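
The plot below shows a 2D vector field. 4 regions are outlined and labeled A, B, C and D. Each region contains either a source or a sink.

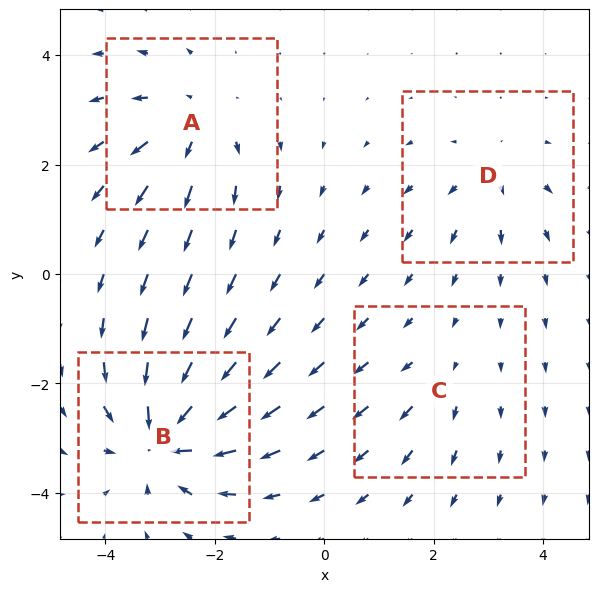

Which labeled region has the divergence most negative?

Divergence at each region's feature centre — A: about +5, B: about -8, C: about +2, D: about +3. Region B is most negative.

B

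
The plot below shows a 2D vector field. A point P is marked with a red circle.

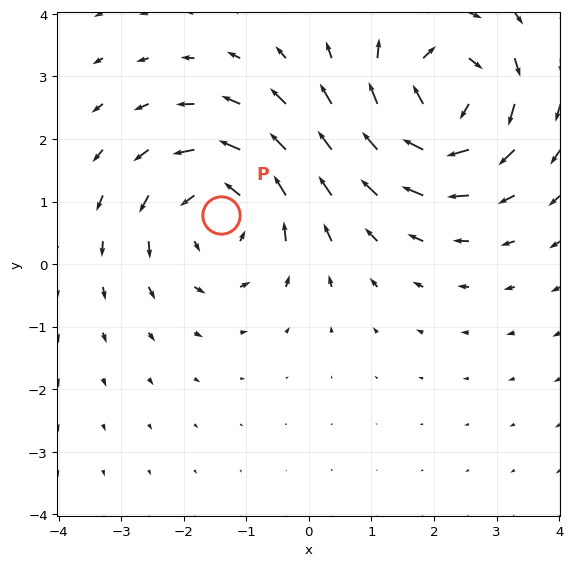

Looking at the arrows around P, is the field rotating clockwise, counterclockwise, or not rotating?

counterclockwise

Near P at (-1.4, 0.8) the arrows circulate counterclockwise. The curl (z-component) there is about +3; positive curl means counterclockwise rotation.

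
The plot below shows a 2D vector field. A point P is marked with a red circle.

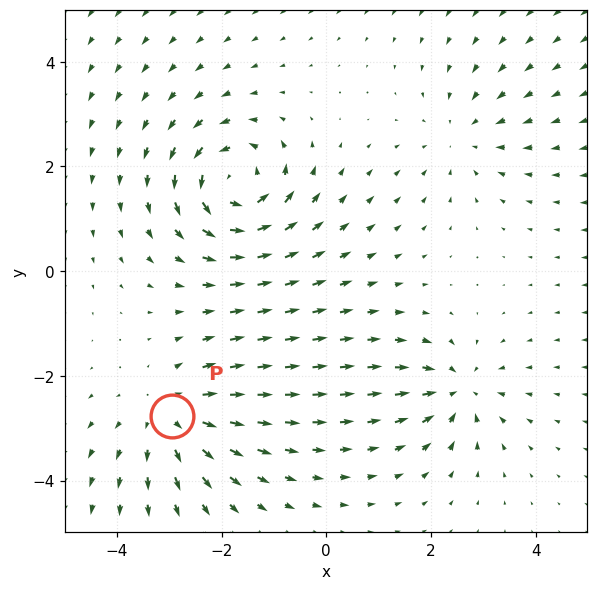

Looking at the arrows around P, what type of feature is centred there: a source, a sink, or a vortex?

source

At P (-2.9, -2.8) the arrows spread outward. Divergence about +3, curl ≈0 — positive divergence with near-zero curl is a source.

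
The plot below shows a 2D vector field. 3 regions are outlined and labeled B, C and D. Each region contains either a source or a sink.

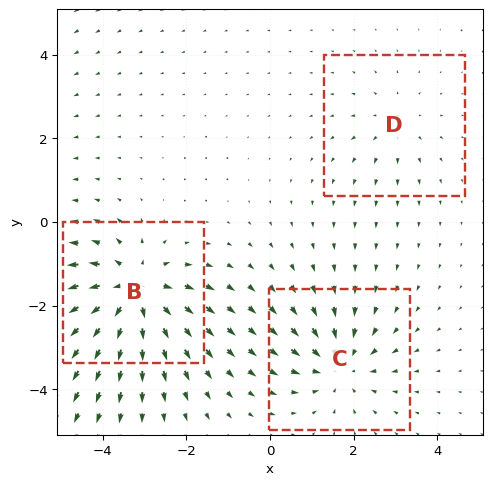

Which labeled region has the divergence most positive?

B

Divergence at each region's feature centre — B: about +5, C: about -3, D: about +2. Region B is most positive.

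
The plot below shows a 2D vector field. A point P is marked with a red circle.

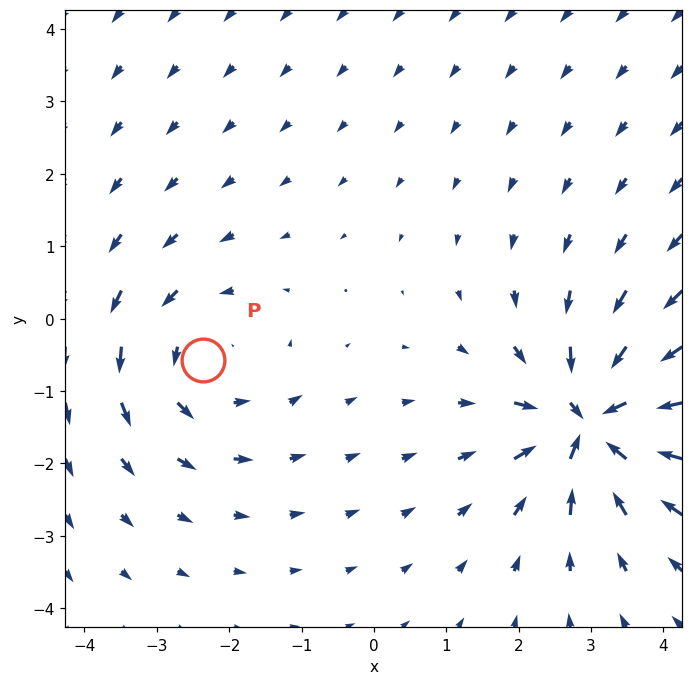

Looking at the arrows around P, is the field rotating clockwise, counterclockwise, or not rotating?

Near P at (-2.4, -0.6) the arrows circulate counterclockwise. The curl (z-component) there is about +3; positive curl means counterclockwise rotation.

counterclockwise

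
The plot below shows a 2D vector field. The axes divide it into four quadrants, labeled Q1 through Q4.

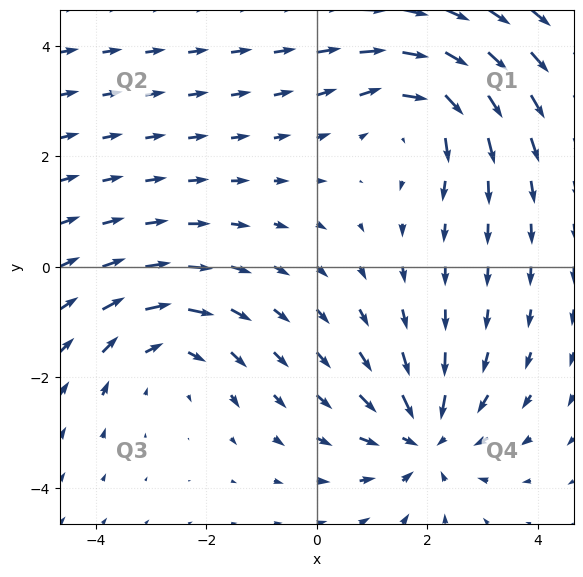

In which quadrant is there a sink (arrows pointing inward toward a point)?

Q4

The sink sits at approximately (2.0, -3.1), which lies in quadrant Q4. The divergence there is about -4, negative as expected for a sink.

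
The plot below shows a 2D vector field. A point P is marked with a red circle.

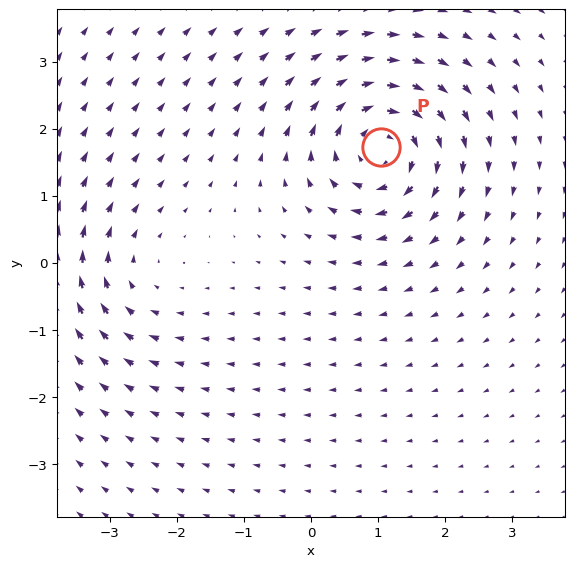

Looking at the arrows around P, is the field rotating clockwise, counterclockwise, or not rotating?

Near P at (1.0, 1.7) the arrows circulate clockwise. The curl (z-component) there is about -6; negative curl means clockwise rotation.

clockwise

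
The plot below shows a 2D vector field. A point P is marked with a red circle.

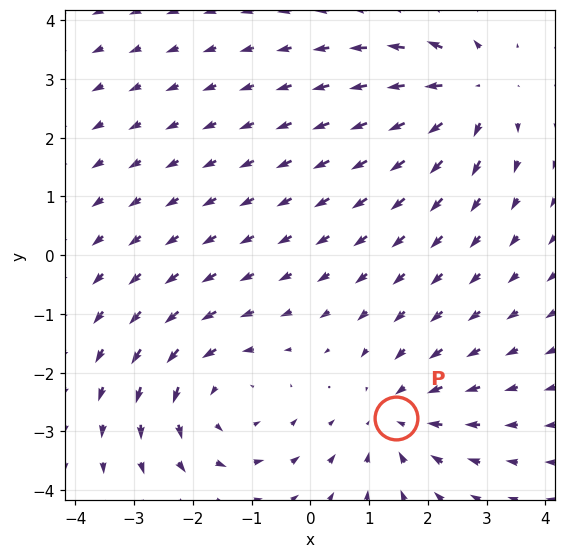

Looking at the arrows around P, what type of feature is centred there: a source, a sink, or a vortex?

sink

At P (1.5, -2.8) the arrows converge inward. Divergence about -2, curl ≈0 — negative divergence with near-zero curl is a sink.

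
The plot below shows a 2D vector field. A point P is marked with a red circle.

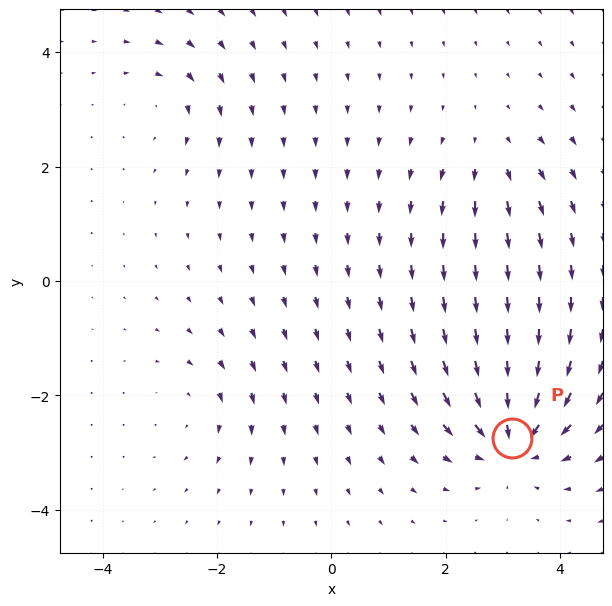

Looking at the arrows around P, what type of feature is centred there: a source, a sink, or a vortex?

At P (3.2, -2.8) the arrows converge inward. Divergence about -6, curl ≈0 — negative divergence with near-zero curl is a sink.

sink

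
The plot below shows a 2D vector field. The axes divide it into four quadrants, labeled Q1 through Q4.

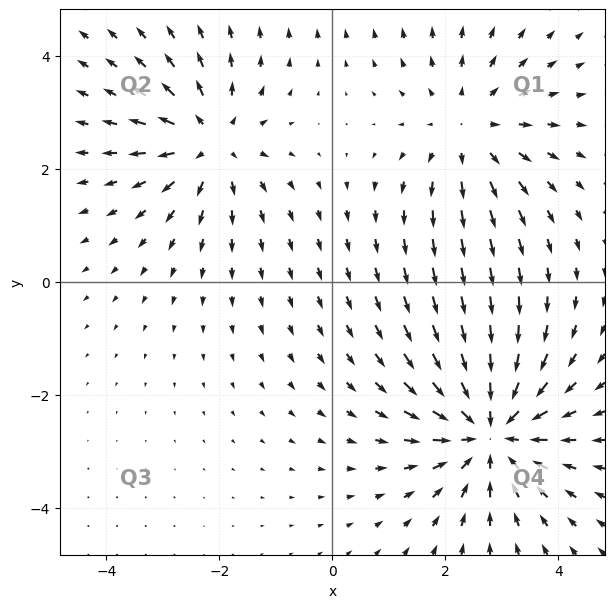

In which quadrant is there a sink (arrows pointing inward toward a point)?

Q4

The sink sits at approximately (2.8, -2.6), which lies in quadrant Q4. The divergence there is about -4, negative as expected for a sink.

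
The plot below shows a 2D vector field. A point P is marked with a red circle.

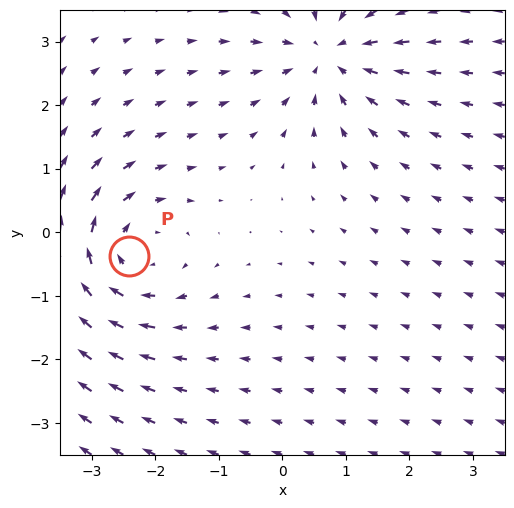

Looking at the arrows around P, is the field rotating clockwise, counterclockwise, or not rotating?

clockwise

Near P at (-2.4, -0.4) the arrows circulate clockwise. The curl (z-component) there is about -4; negative curl means clockwise rotation.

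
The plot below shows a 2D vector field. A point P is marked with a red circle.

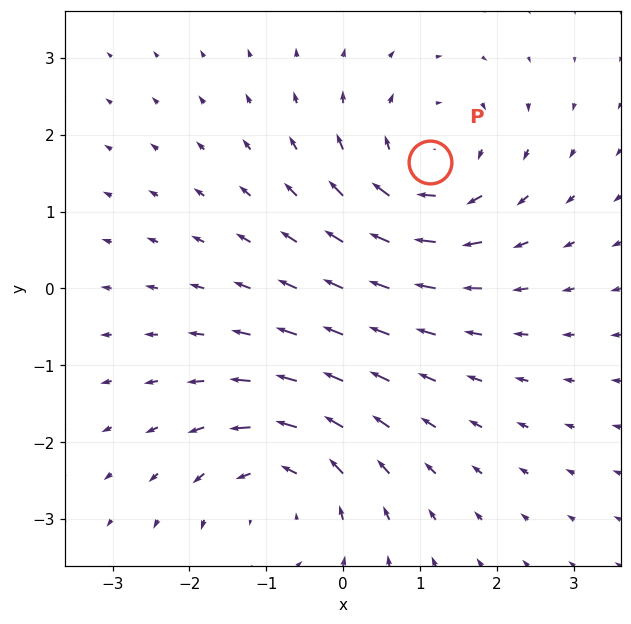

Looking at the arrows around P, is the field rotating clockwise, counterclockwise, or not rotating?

Near P at (1.1, 1.6) the arrows circulate clockwise. The curl (z-component) there is about -5; negative curl means clockwise rotation.

clockwise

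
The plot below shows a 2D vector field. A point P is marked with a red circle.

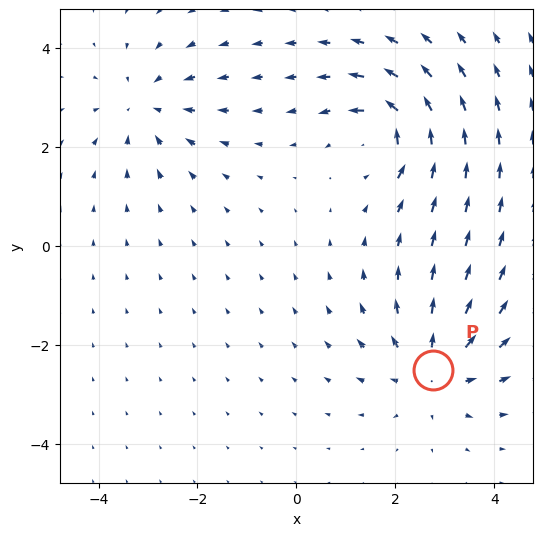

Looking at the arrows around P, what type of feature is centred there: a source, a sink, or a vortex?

At P (2.8, -2.5) the arrows spread outward. Divergence about +4, curl ≈0 — positive divergence with near-zero curl is a source.

source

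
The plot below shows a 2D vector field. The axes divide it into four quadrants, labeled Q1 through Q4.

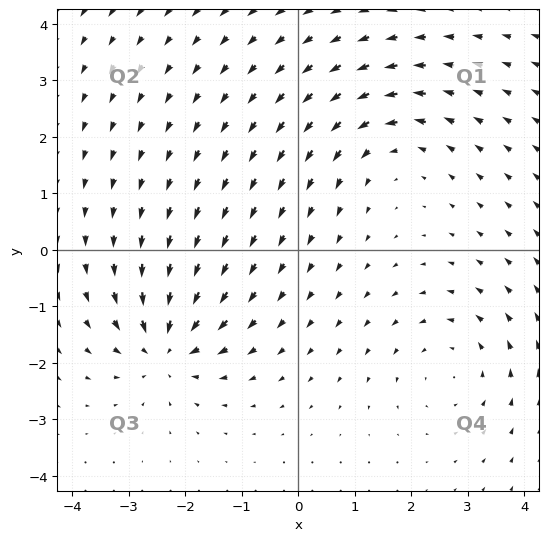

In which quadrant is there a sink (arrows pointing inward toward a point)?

Q3

The sink sits at approximately (-2.4, -1.7), which lies in quadrant Q3. The divergence there is about -6, negative as expected for a sink.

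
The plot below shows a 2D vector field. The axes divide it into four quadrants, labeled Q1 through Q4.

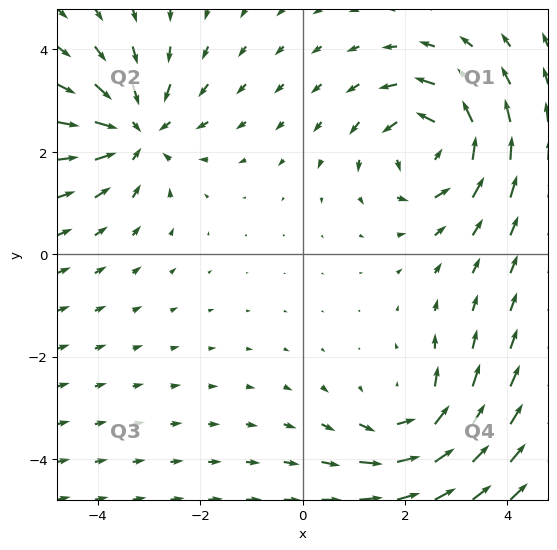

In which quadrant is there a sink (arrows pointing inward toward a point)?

The sink sits at approximately (-3.2, 2.4), which lies in quadrant Q2. The divergence there is about -5, negative as expected for a sink.

Q2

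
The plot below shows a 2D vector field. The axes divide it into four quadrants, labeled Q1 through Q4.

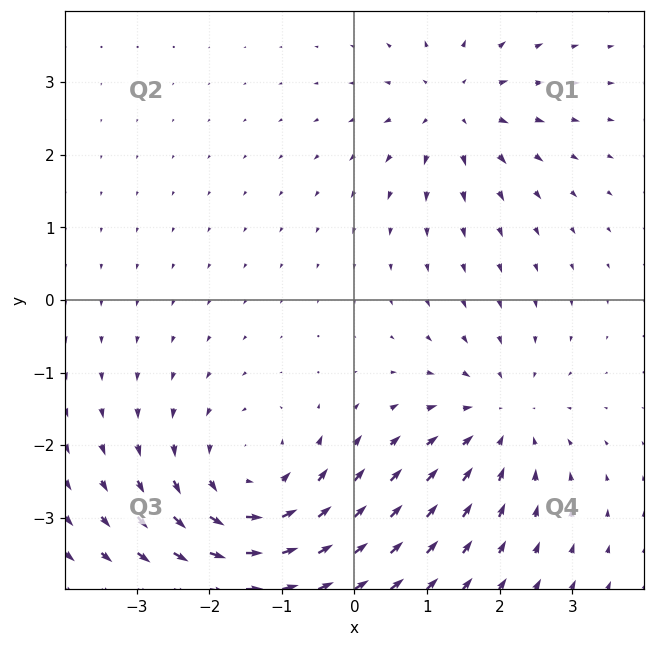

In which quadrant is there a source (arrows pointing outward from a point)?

Q1

The source sits at approximately (1.4, 2.6), which lies in quadrant Q1. The divergence there is about +3, positive as expected for a source.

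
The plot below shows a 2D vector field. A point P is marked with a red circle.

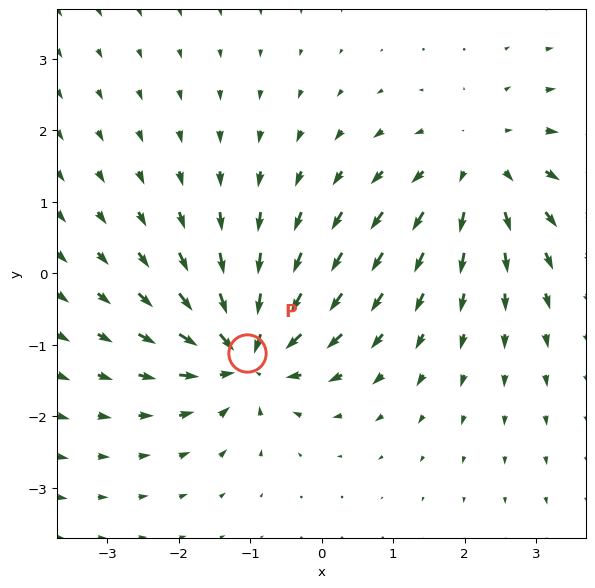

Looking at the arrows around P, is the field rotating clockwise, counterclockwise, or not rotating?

not rotating

Near P at (-1.0, -1.1) the arrows show no circulation. The curl there is ≈0.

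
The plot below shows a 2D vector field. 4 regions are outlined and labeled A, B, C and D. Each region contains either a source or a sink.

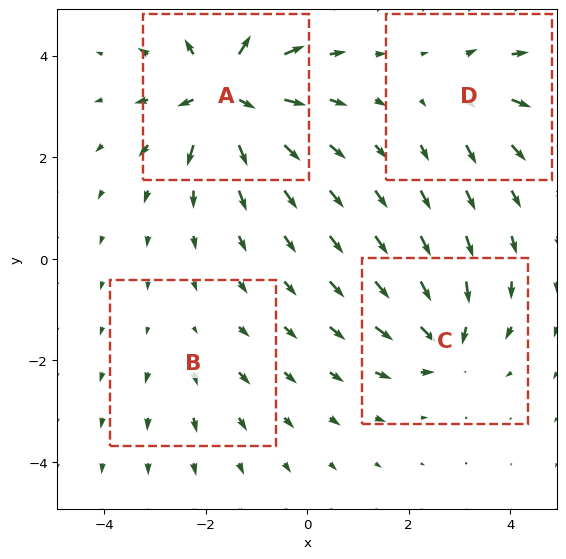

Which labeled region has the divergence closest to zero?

Divergence at each region's feature centre — A: about +9, B: about +2, C: about -6, D: about +4. Region B is closest to zero.

B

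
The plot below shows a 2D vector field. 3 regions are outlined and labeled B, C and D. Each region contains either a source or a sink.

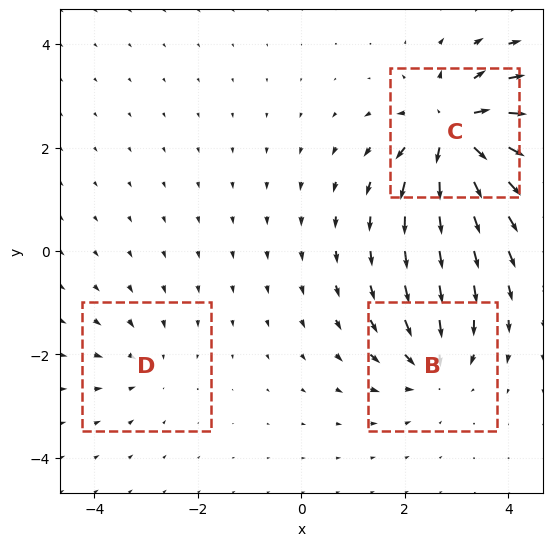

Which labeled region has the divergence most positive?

Divergence at each region's feature centre — B: about -4, C: about +7, D: about -2. Region C is most positive.

C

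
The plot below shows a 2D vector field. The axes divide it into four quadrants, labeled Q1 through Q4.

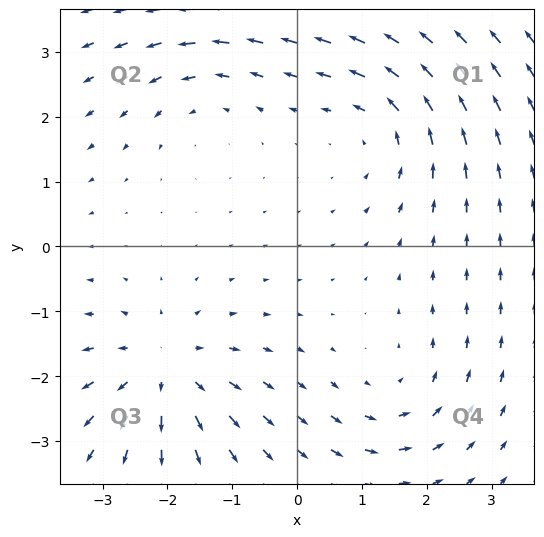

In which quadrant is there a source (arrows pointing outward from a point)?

The source sits at approximately (-2.0, -1.9), which lies in quadrant Q3. The divergence there is about +5, positive as expected for a source.

Q3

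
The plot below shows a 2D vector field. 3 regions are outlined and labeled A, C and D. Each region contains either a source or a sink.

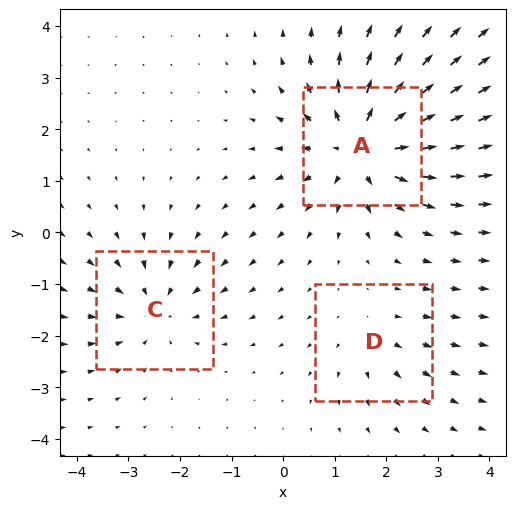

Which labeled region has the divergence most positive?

A

Divergence at each region's feature centre — A: about +5, C: about -3, D: about +2. Region A is most positive.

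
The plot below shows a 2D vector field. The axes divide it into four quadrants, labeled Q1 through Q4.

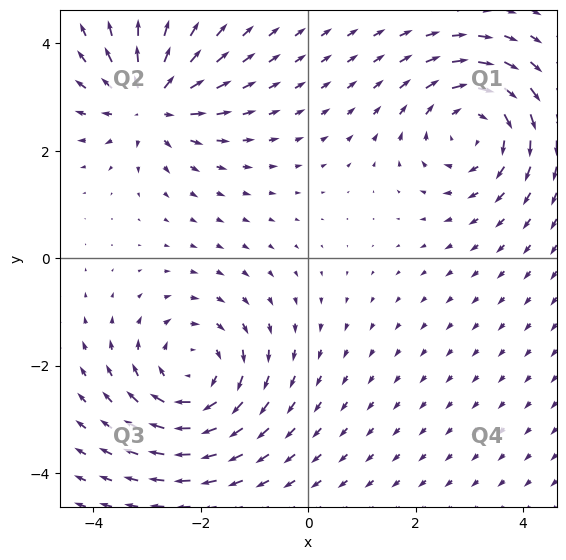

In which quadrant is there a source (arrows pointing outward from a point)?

Q2

The source sits at approximately (-2.9, 2.9), which lies in quadrant Q2. The divergence there is about +6, positive as expected for a source.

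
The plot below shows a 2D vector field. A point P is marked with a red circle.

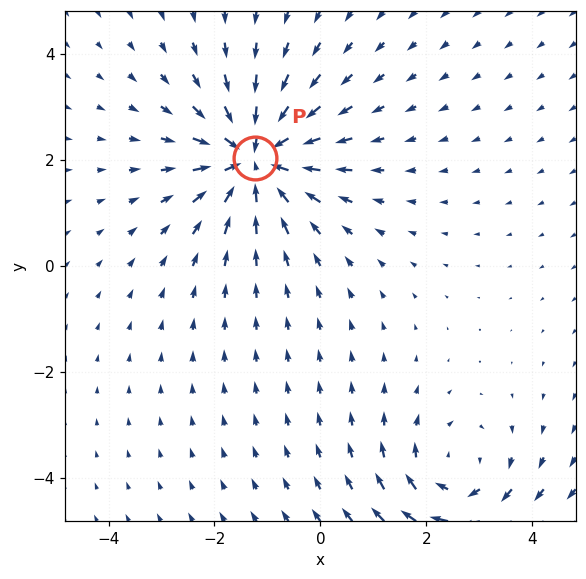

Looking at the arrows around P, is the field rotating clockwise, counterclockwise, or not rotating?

not rotating

Near P at (-1.2, 2.0) the arrows show no circulation. The curl there is ≈0.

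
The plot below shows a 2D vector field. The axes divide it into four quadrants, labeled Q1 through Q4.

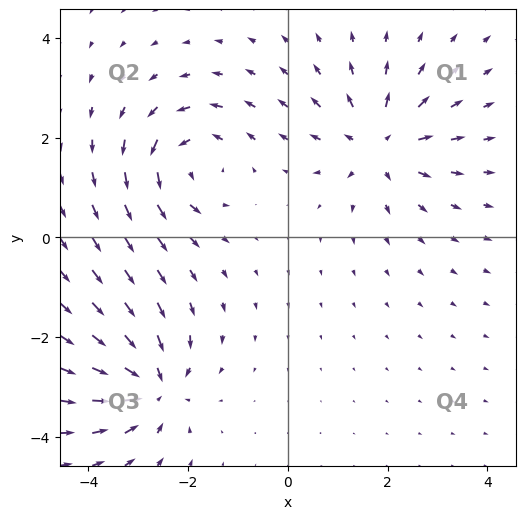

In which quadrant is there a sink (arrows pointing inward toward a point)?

Q3

The sink sits at approximately (-2.7, -3.0), which lies in quadrant Q3. The divergence there is about -4, negative as expected for a sink.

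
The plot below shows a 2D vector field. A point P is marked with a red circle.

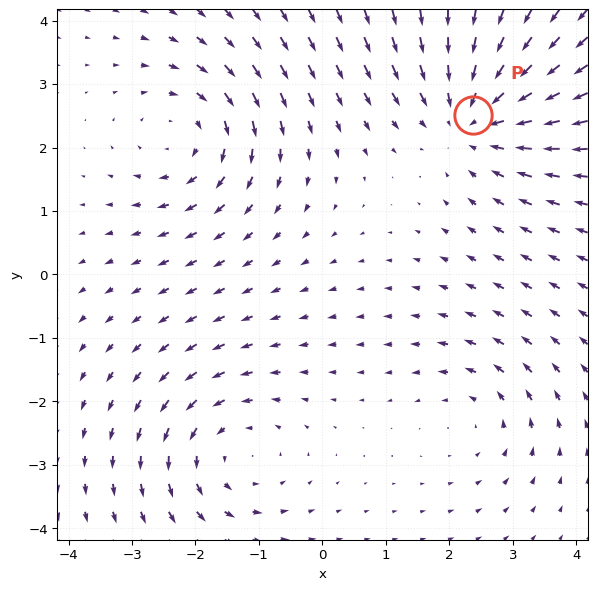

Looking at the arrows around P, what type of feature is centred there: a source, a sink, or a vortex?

At P (2.4, 2.5) the arrows converge inward. Divergence about -4, curl ≈0 — negative divergence with near-zero curl is a sink.

sink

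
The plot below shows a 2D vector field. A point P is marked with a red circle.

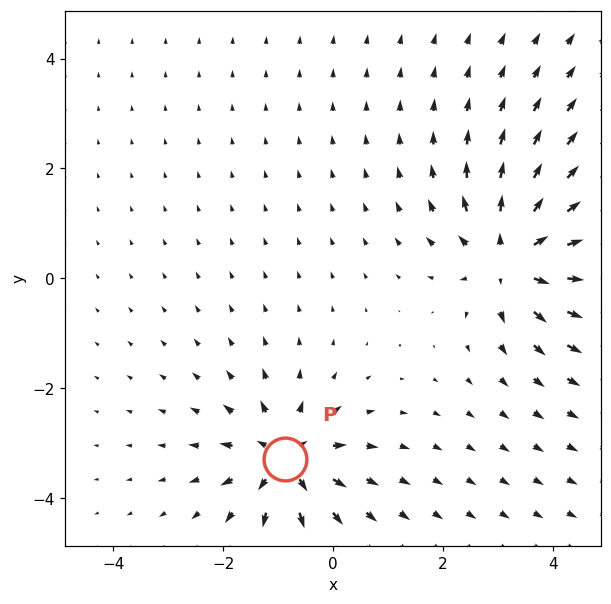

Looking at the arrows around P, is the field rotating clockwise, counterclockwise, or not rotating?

not rotating

Near P at (-0.9, -3.3) the arrows show no circulation. The curl there is ≈0.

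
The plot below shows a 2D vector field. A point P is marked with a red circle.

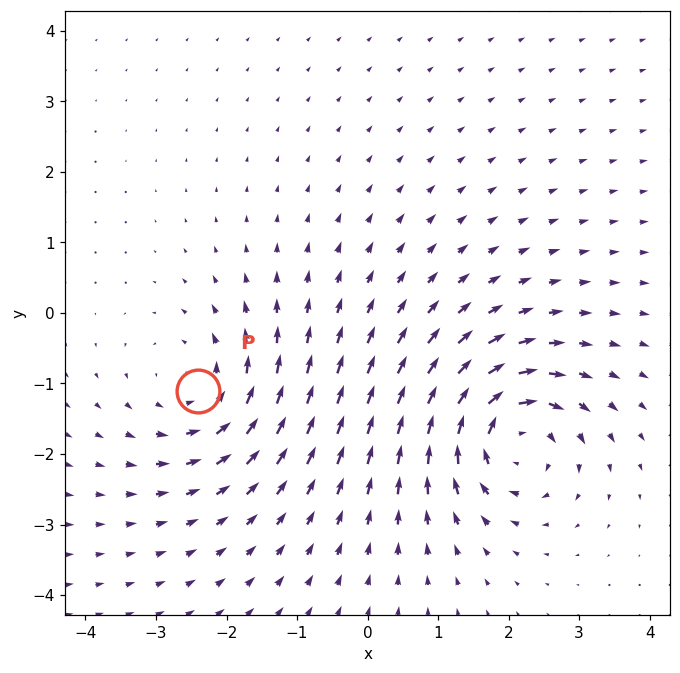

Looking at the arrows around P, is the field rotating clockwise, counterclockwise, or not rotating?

counterclockwise

Near P at (-2.4, -1.1) the arrows circulate counterclockwise. The curl (z-component) there is about +4; positive curl means counterclockwise rotation.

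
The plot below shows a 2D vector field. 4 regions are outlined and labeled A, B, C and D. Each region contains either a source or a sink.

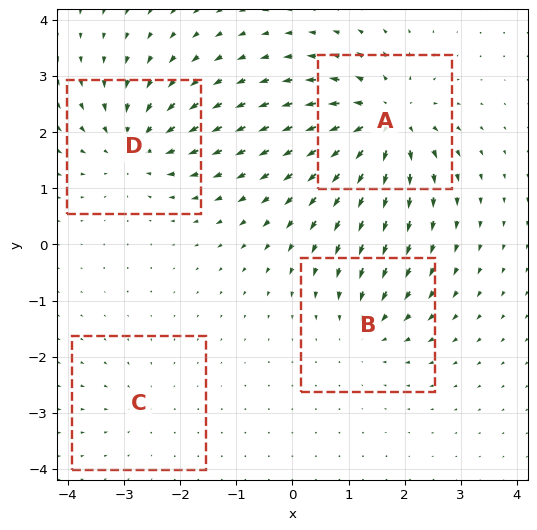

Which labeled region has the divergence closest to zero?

Divergence at each region's feature centre — A: about +7, B: about -4, C: about -2, D: about -6. Region C is closest to zero.

C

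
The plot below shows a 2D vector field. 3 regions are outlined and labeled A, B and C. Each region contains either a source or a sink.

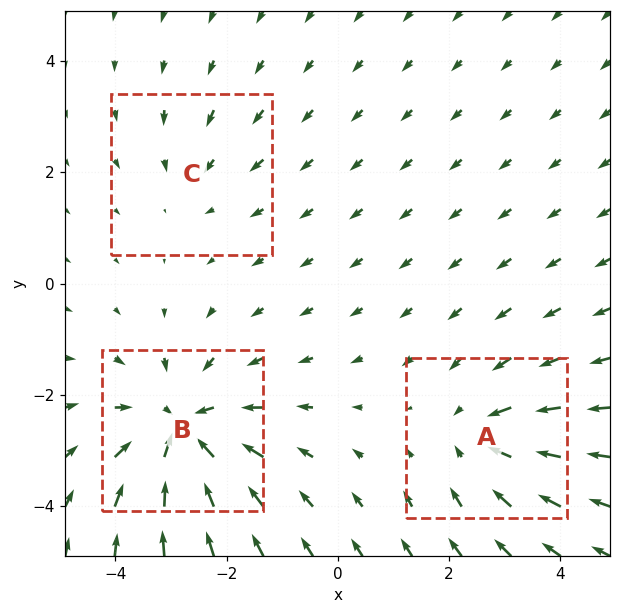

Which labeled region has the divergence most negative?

Divergence at each region's feature centre — A: about -3, B: about -5, C: about -2. Region B is most negative.

B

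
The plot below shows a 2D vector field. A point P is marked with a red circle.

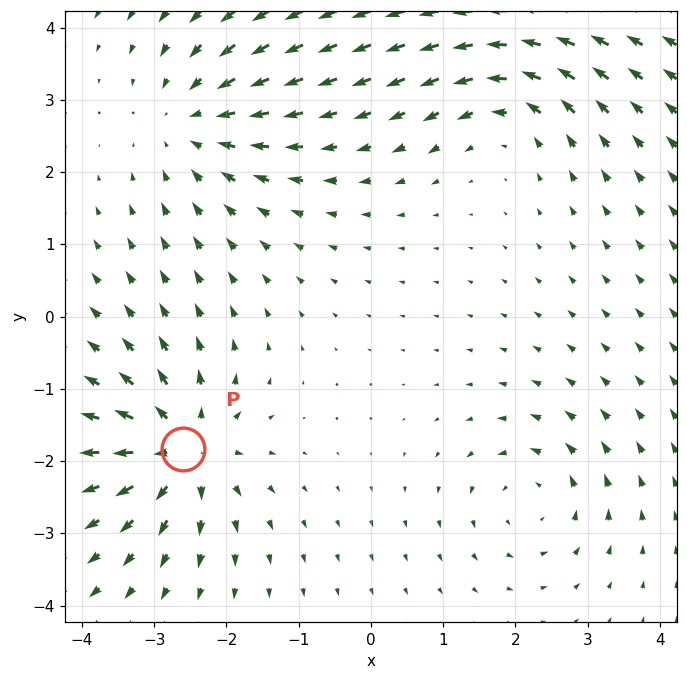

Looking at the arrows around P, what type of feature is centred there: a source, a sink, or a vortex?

source

At P (-2.6, -1.8) the arrows spread outward. Divergence about +6, curl ≈0 — positive divergence with near-zero curl is a source.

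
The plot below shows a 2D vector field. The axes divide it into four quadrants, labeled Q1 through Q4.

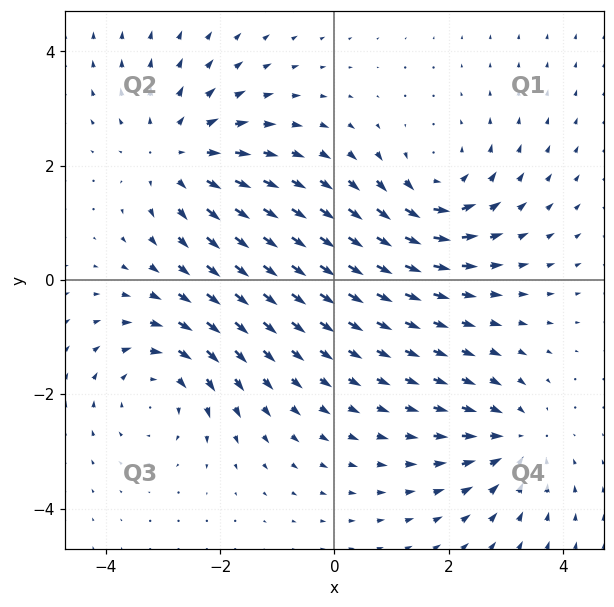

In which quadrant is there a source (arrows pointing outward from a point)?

Q2

The source sits at approximately (-2.7, 2.2), which lies in quadrant Q2. The divergence there is about +4, positive as expected for a source.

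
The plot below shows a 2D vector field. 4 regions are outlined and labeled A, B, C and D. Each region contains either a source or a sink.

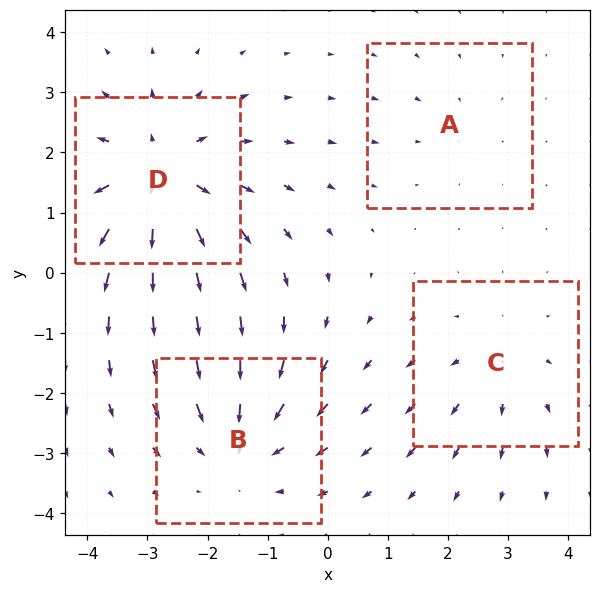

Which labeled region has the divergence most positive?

Divergence at each region's feature centre — A: about -2, B: about -4, C: about +3, D: about +6. Region D is most positive.

D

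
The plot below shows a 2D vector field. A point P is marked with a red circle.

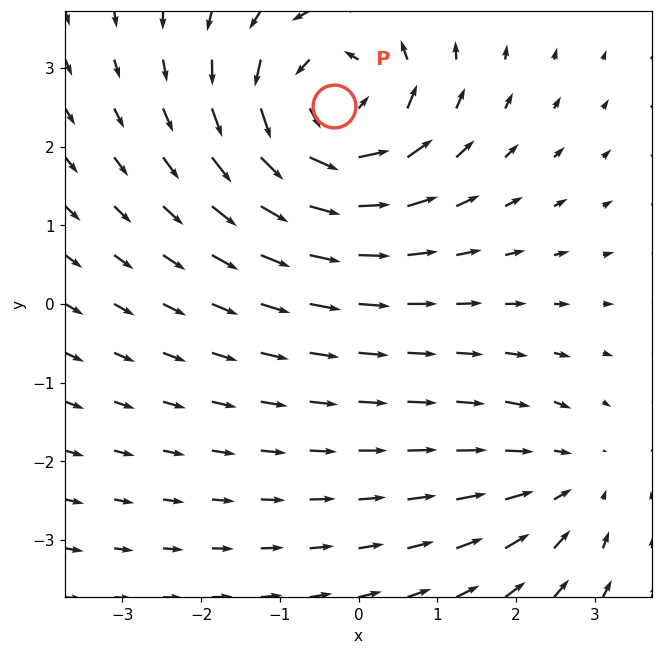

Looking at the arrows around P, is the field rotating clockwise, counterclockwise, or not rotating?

Near P at (-0.3, 2.5) the arrows circulate counterclockwise. The curl (z-component) there is about +5; positive curl means counterclockwise rotation.

counterclockwise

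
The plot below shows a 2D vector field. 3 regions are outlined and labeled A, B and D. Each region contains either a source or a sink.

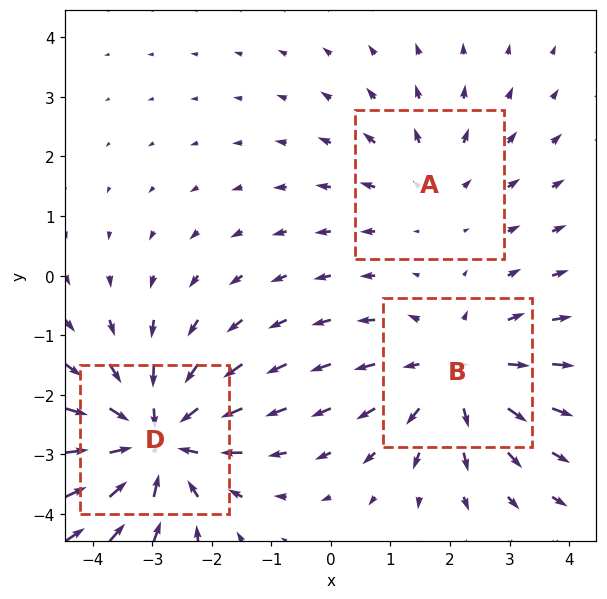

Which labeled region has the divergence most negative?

Divergence at each region's feature centre — A: about +2, B: about +3, D: about -4. Region D is most negative.

D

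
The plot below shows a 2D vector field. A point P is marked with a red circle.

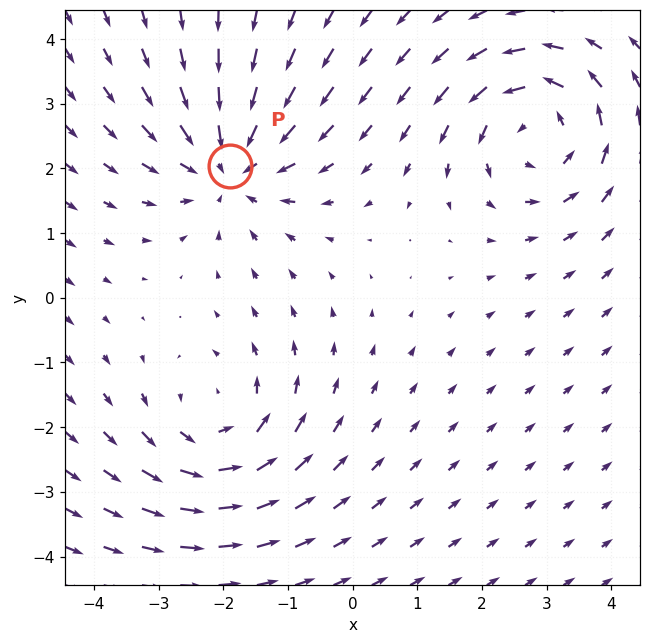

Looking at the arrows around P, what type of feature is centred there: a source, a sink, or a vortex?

sink

At P (-1.9, 2.0) the arrows converge inward. Divergence about -4, curl ≈0 — negative divergence with near-zero curl is a sink.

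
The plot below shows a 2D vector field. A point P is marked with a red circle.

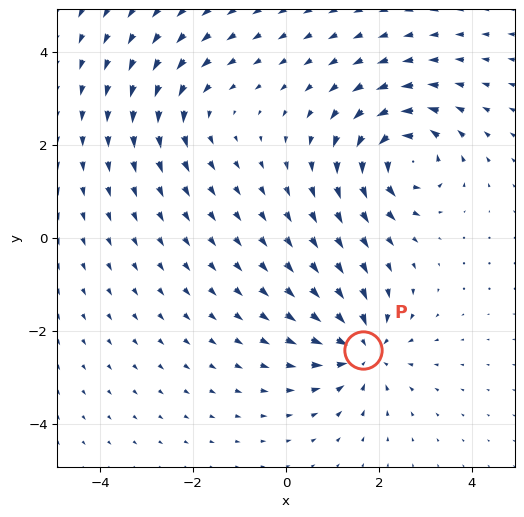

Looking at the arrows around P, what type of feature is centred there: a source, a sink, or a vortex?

At P (1.6, -2.4) the arrows converge inward. Divergence about -5, curl ≈0 — negative divergence with near-zero curl is a sink.

sink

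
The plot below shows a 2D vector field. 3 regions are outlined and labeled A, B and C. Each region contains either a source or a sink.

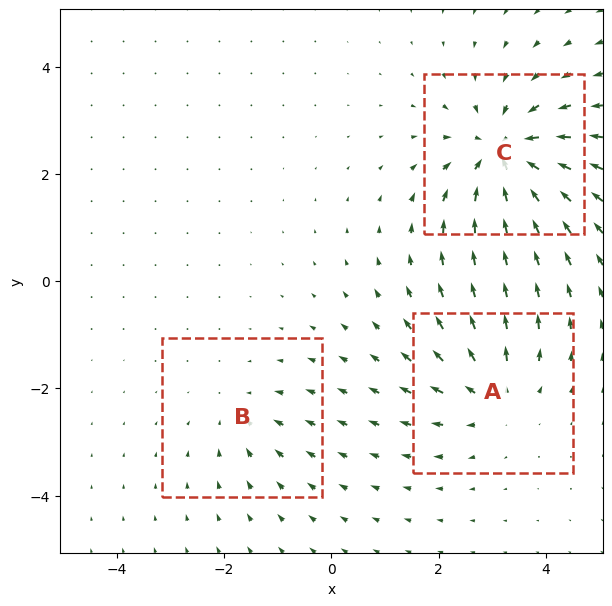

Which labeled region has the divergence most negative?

Divergence at each region's feature centre — A: about +3, B: about -2, C: about -5. Region C is most negative.

C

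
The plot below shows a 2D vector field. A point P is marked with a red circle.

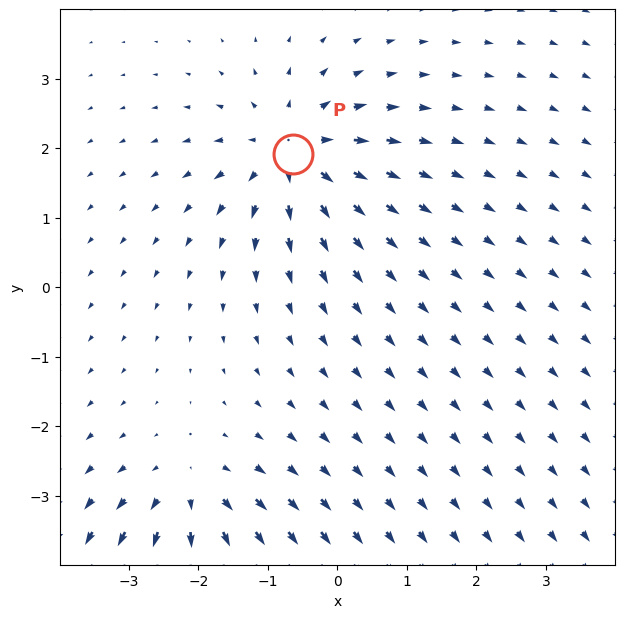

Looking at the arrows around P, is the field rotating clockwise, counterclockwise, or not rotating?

Near P at (-0.6, 1.9) the arrows show no circulation. The curl there is ≈0.

not rotating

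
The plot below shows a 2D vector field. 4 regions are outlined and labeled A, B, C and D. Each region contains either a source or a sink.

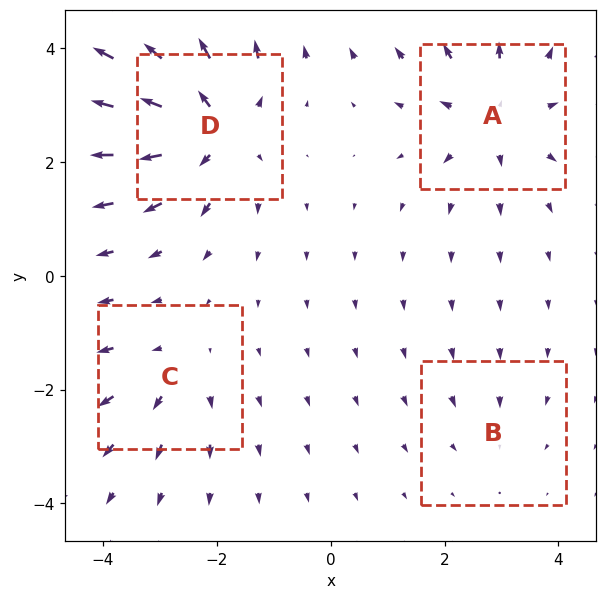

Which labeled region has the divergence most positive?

Divergence at each region's feature centre — A: about +5, B: about -2, C: about +3, D: about +7. Region D is most positive.

D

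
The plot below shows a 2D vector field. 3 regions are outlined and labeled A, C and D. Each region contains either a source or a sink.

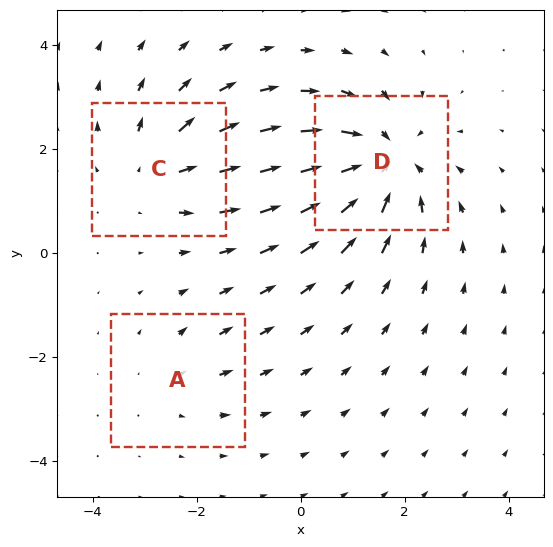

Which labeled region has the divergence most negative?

Divergence at each region's feature centre — A: about +2, C: about +3, D: about -5. Region D is most negative.

D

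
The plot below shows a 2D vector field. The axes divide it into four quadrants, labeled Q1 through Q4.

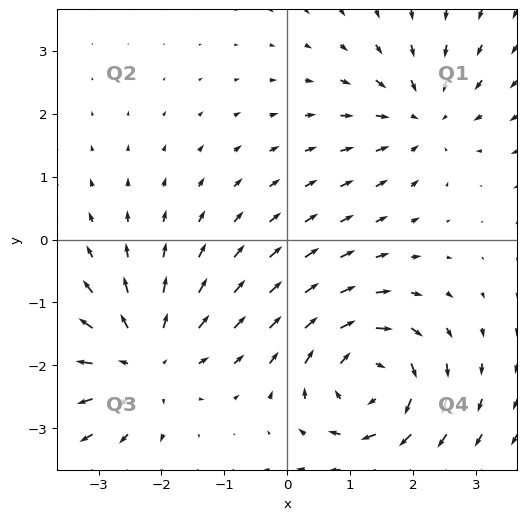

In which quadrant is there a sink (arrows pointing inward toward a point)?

The sink sits at approximately (2.2, 1.9), which lies in quadrant Q1. The divergence there is about -4, negative as expected for a sink.

Q1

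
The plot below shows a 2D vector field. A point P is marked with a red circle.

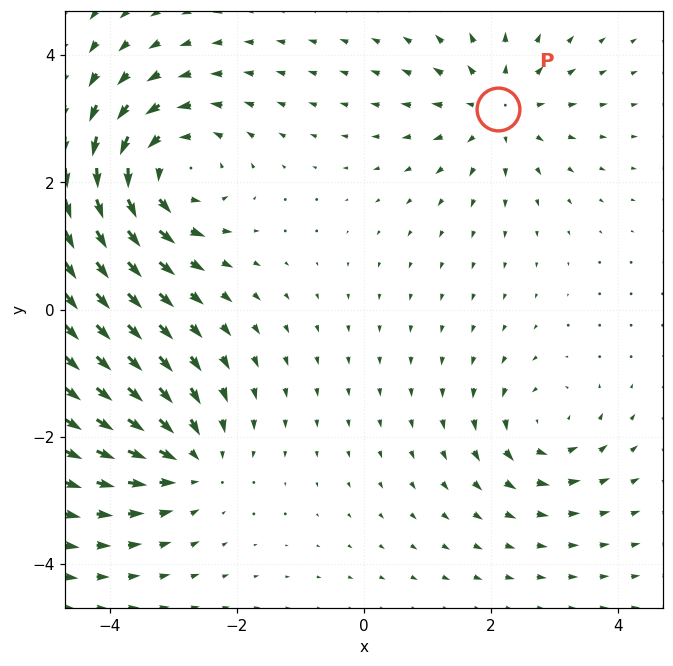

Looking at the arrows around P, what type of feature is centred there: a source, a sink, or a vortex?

source

At P (2.1, 3.2) the arrows spread outward. Divergence about +4, curl ≈0 — positive divergence with near-zero curl is a source.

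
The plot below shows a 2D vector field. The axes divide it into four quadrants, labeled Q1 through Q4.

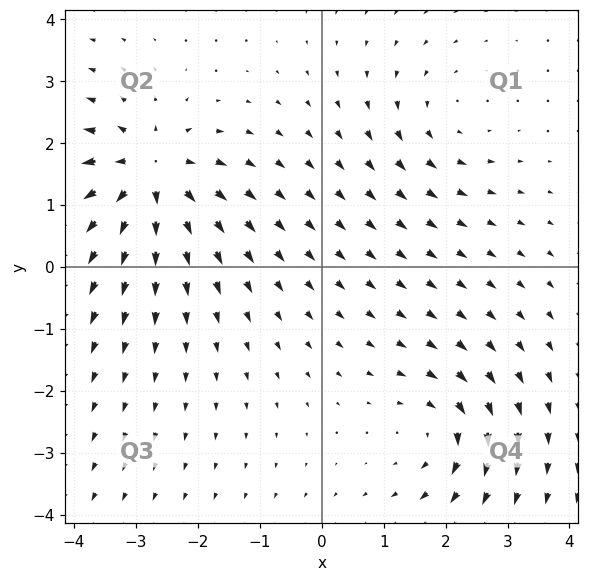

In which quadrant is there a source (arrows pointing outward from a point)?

The source sits at approximately (-2.8, 1.5), which lies in quadrant Q2. The divergence there is about +5, positive as expected for a source.

Q2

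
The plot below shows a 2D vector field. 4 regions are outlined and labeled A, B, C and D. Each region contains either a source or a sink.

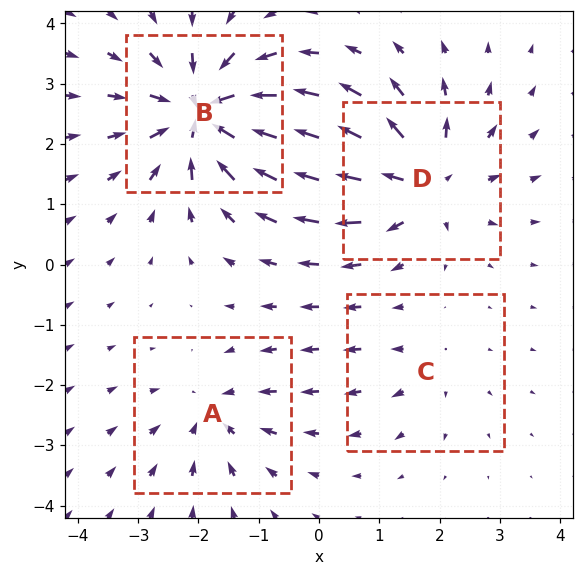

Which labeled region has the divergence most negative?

Divergence at each region's feature centre — A: about -4, B: about -8, C: about +2, D: about +6. Region B is most negative.

B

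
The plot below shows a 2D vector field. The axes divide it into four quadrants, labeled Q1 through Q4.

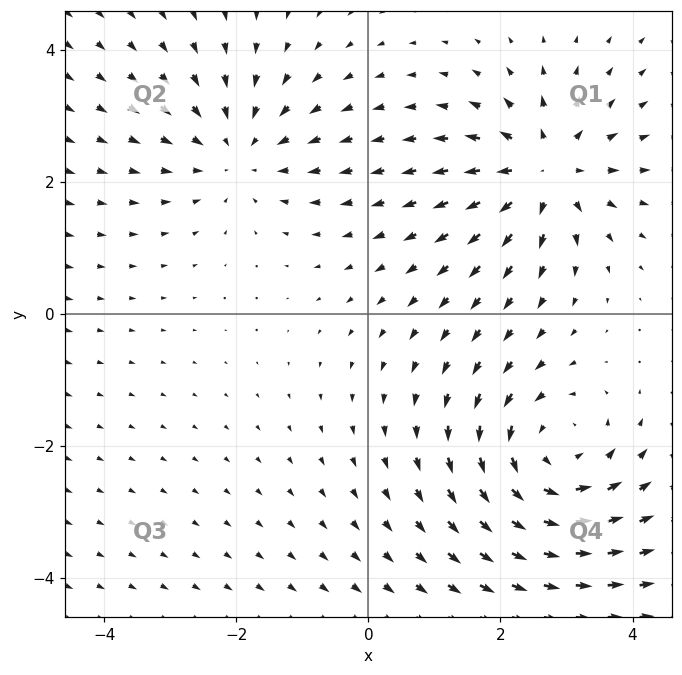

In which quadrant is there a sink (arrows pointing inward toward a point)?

The sink sits at approximately (-2.0, 2.5), which lies in quadrant Q2. The divergence there is about -3, negative as expected for a sink.

Q2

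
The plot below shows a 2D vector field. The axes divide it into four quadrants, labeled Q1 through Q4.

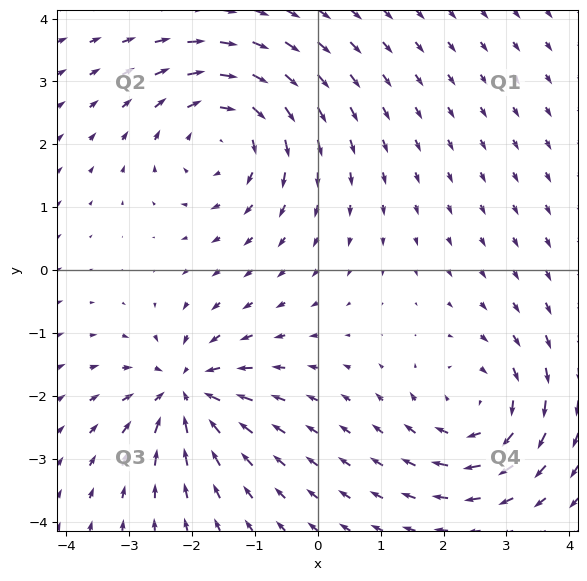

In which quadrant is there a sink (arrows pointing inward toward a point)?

The sink sits at approximately (-2.1, -1.9), which lies in quadrant Q3. The divergence there is about -6, negative as expected for a sink.

Q3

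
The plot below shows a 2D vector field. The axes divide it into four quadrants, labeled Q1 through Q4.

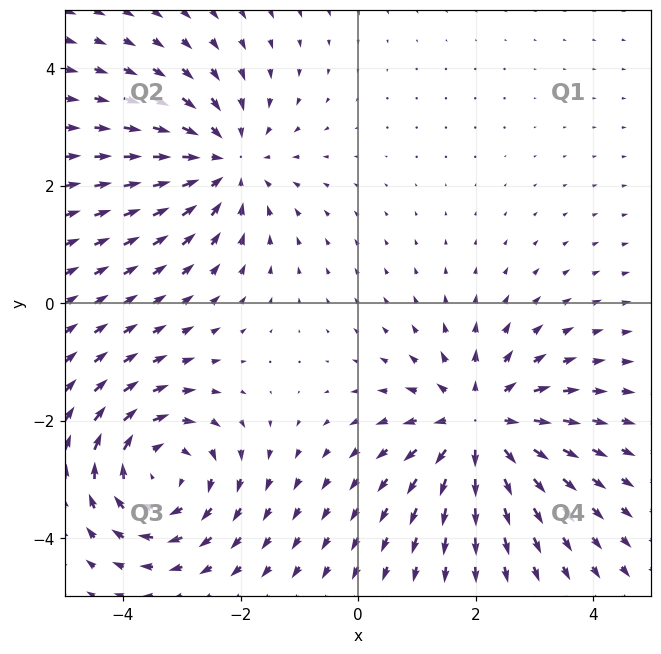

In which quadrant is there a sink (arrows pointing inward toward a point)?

Q2

The sink sits at approximately (-2.3, 2.4), which lies in quadrant Q2. The divergence there is about -3, negative as expected for a sink.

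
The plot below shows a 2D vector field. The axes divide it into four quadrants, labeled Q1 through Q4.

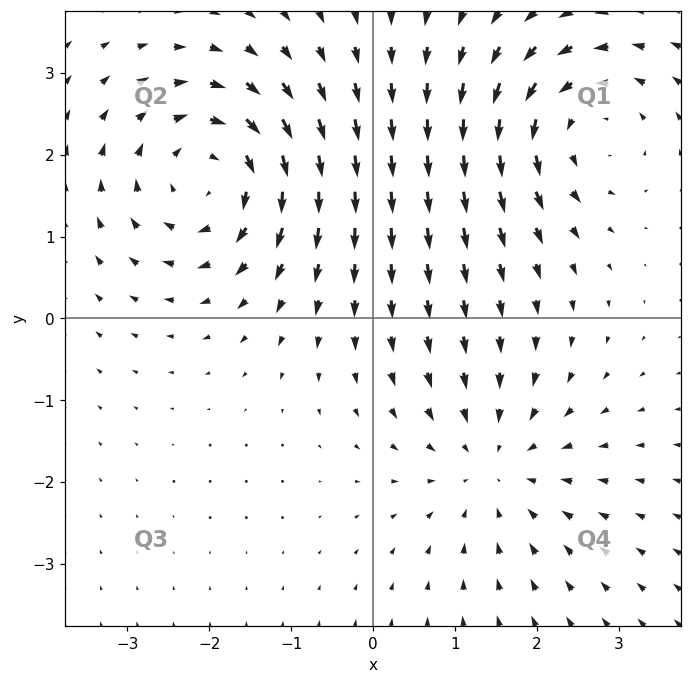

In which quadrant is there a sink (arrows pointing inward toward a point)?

Q4

The sink sits at approximately (1.5, -1.8), which lies in quadrant Q4. The divergence there is about -2, negative as expected for a sink.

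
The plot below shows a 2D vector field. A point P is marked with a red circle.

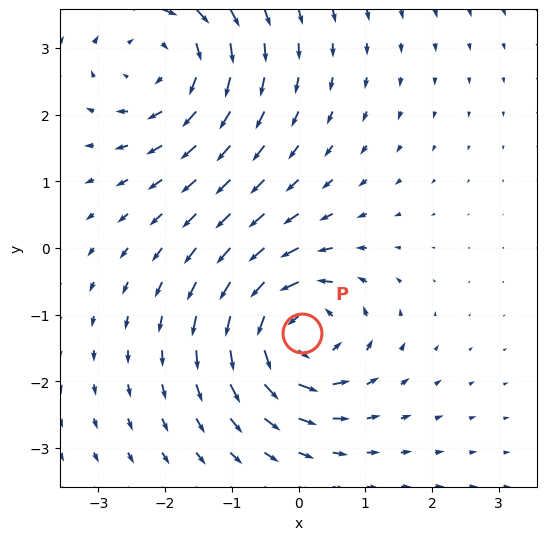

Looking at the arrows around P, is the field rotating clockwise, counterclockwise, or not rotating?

Near P at (0.0, -1.3) the arrows circulate counterclockwise. The curl (z-component) there is about +6; positive curl means counterclockwise rotation.

counterclockwise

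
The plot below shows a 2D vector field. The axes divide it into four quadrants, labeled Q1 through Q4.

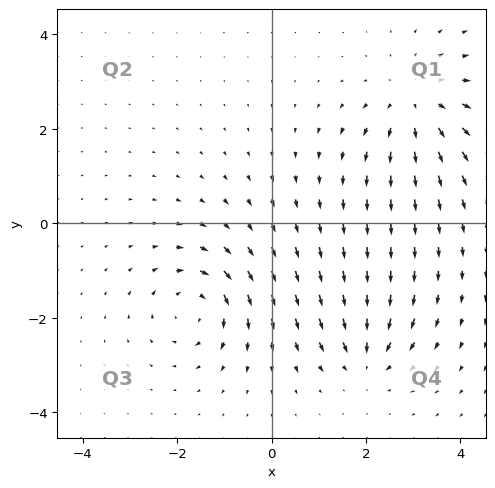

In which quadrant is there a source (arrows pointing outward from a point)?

Q1

The source sits at approximately (3.1, 2.6), which lies in quadrant Q1. The divergence there is about +4, positive as expected for a source.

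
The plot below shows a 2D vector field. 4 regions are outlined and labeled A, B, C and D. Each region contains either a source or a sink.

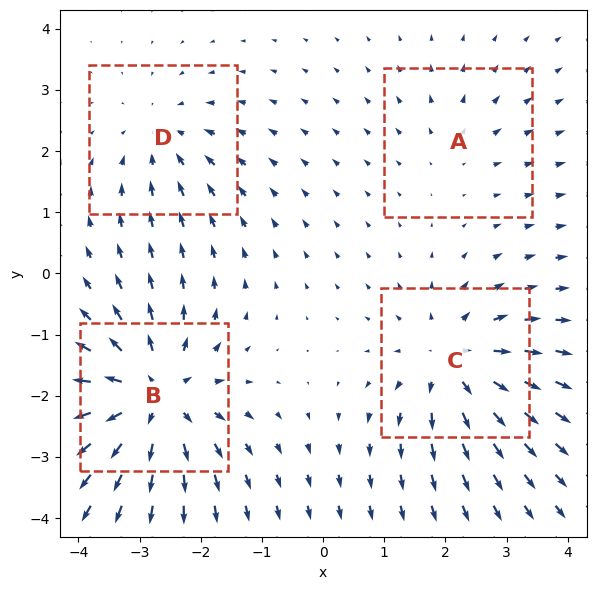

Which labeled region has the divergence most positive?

B

Divergence at each region's feature centre — A: about +2, B: about +7, C: about +5, D: about -4. Region B is most positive.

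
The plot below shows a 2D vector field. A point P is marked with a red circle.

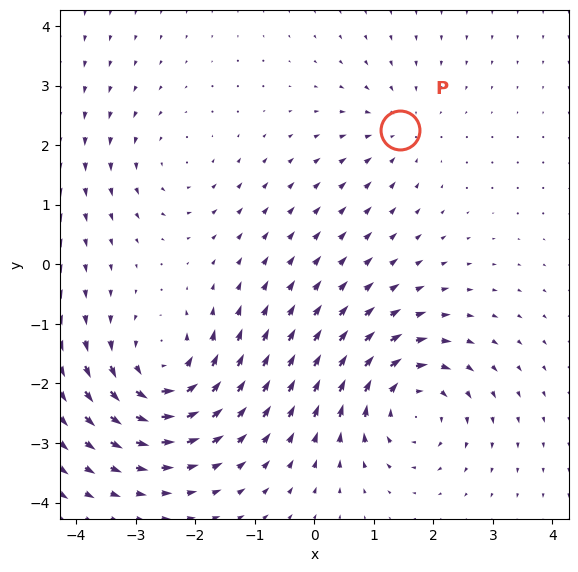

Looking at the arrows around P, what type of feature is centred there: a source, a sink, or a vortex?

At P (1.4, 2.3) the arrows converge inward. Divergence about -3, curl ≈0 — negative divergence with near-zero curl is a sink.

sink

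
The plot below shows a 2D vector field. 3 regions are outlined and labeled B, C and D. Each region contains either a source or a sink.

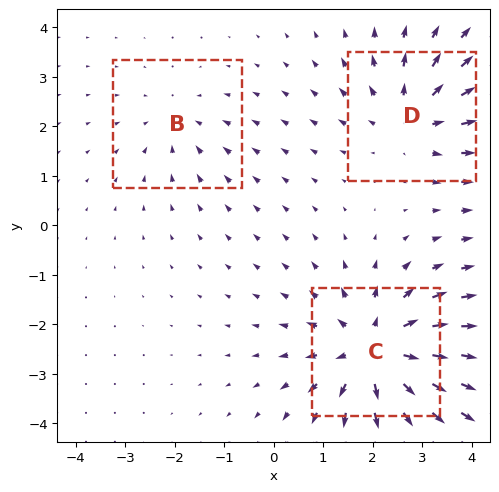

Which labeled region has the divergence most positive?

Divergence at each region's feature centre — B: about -2, C: about +5, D: about +3. Region C is most positive.

C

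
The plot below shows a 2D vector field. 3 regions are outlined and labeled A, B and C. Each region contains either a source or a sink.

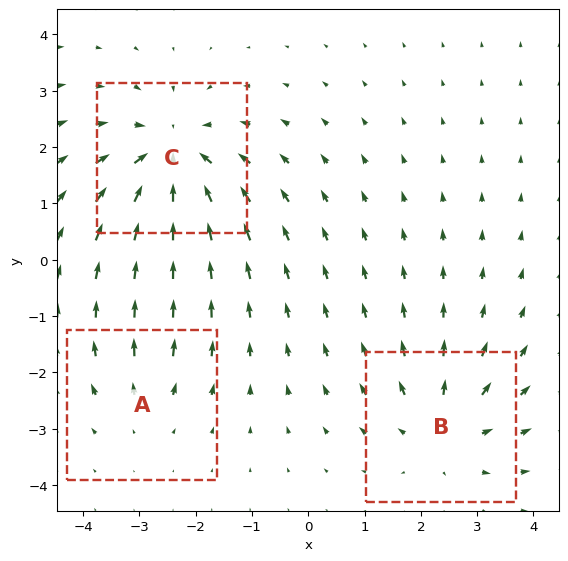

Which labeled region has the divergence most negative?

Divergence at each region's feature centre — A: about +2, B: about +3, C: about -4. Region C is most negative.

C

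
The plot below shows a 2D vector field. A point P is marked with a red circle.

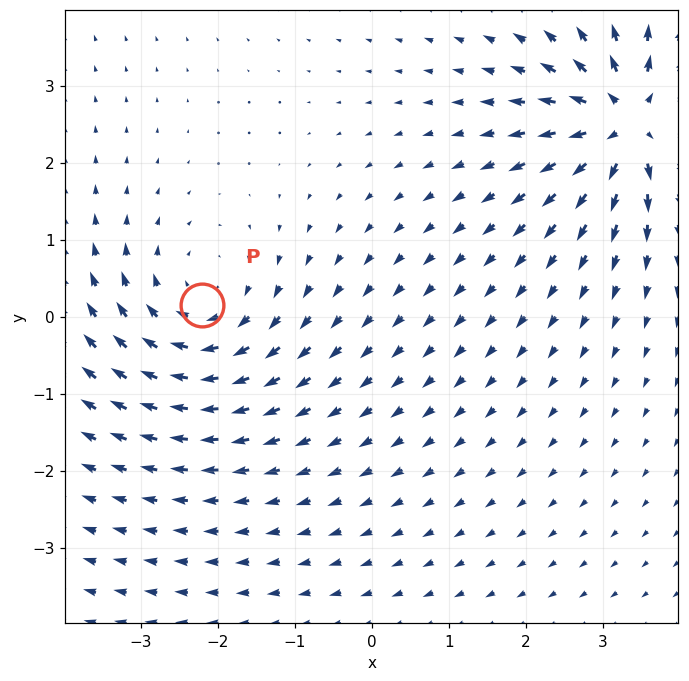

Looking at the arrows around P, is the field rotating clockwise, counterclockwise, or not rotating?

Near P at (-2.2, 0.2) the arrows circulate clockwise. The curl (z-component) there is about -4; negative curl means clockwise rotation.

clockwise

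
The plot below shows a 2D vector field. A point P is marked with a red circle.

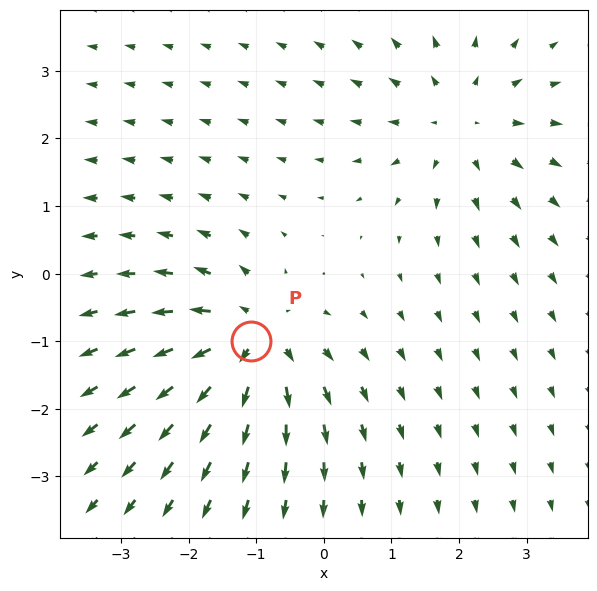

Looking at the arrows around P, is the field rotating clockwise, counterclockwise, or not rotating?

Near P at (-1.1, -1.0) the arrows show no circulation. The curl there is ≈0.

not rotating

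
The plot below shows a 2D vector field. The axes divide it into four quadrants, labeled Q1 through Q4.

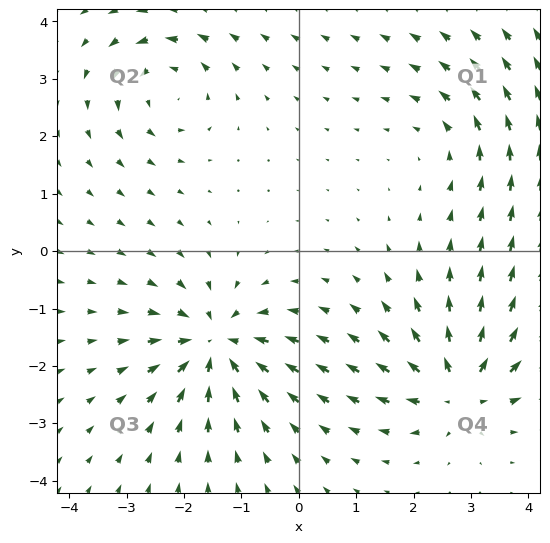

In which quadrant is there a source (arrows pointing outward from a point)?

Q4

The source sits at approximately (2.8, -2.4), which lies in quadrant Q4. The divergence there is about +6, positive as expected for a source.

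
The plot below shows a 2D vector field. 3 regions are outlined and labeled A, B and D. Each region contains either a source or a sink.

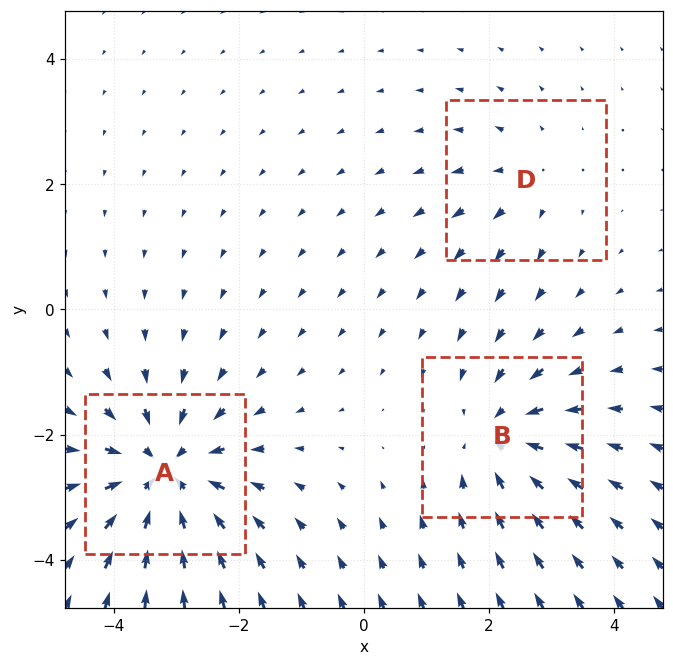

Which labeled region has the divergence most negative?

Divergence at each region's feature centre — A: about -5, B: about -3, D: about +2. Region A is most negative.

A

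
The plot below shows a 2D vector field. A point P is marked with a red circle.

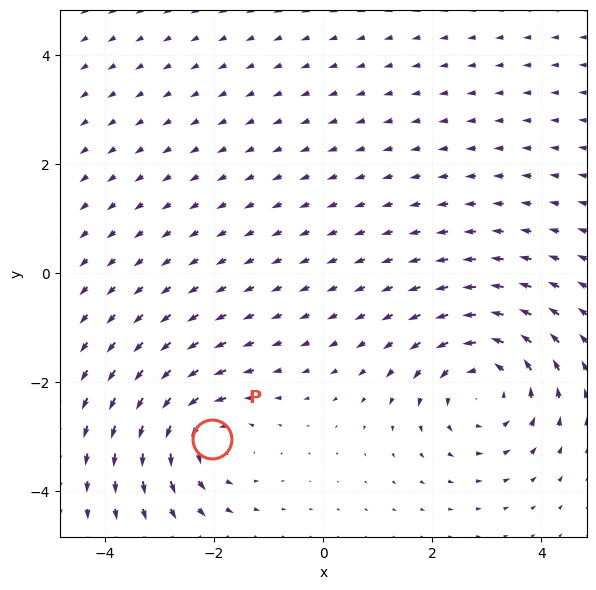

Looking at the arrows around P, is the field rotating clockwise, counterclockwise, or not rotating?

Near P at (-2.0, -3.0) the arrows circulate counterclockwise. The curl (z-component) there is about +4; positive curl means counterclockwise rotation.

counterclockwise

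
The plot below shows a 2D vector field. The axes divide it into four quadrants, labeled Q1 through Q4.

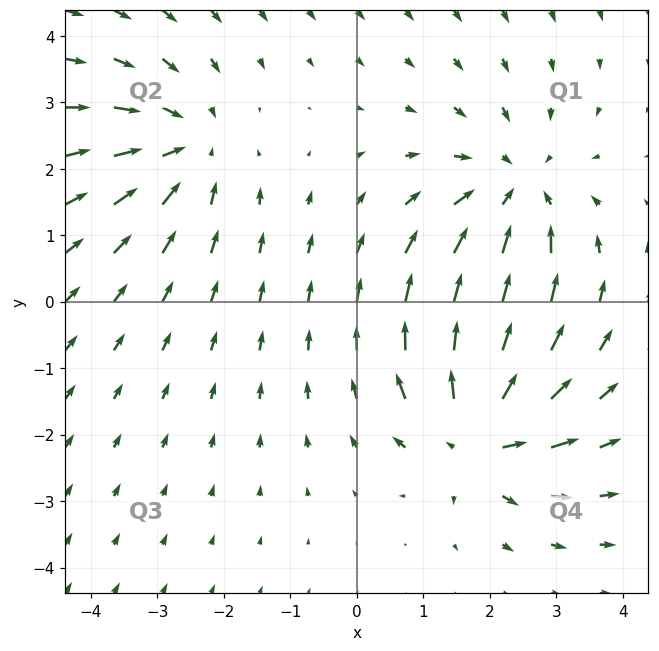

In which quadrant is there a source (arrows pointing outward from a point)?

The source sits at approximately (1.8, -2.0), which lies in quadrant Q4. The divergence there is about +7, positive as expected for a source.

Q4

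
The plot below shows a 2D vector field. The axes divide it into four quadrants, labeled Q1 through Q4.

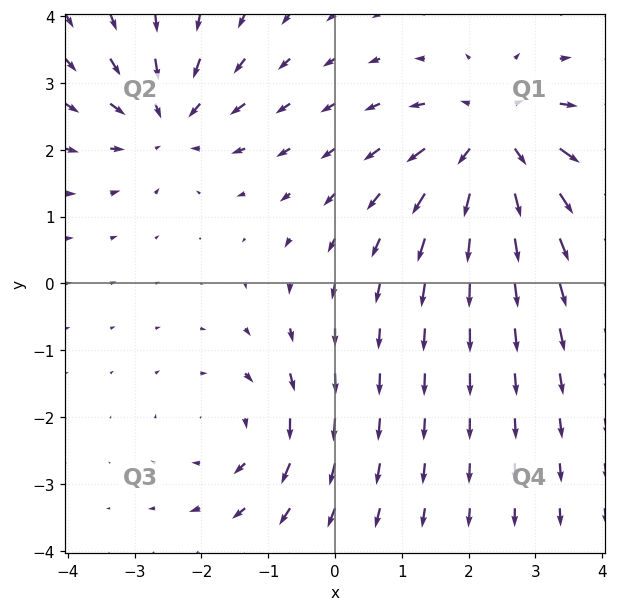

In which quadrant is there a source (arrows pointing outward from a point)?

The source sits at approximately (2.4, 2.1), which lies in quadrant Q1. The divergence there is about +5, positive as expected for a source.

Q1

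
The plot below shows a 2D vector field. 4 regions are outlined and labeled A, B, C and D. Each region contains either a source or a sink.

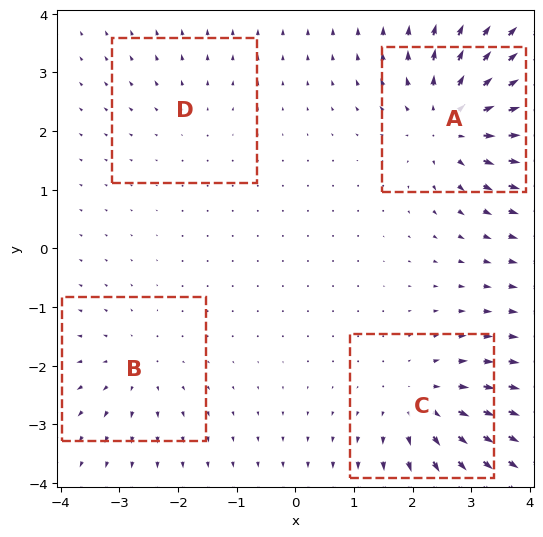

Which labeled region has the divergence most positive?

A

Divergence at each region's feature centre — A: about +7, B: about +3, C: about +5, D: about +2. Region A is most positive.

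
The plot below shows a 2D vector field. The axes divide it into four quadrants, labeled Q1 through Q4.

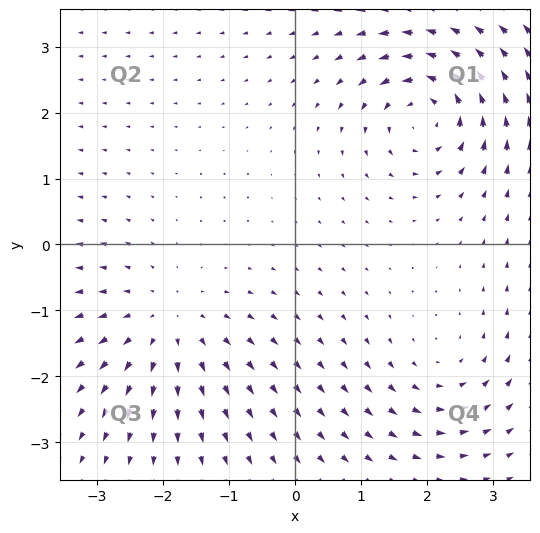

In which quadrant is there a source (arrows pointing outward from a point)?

The source sits at approximately (-1.9, -1.2), which lies in quadrant Q3. The divergence there is about +4, positive as expected for a source.

Q3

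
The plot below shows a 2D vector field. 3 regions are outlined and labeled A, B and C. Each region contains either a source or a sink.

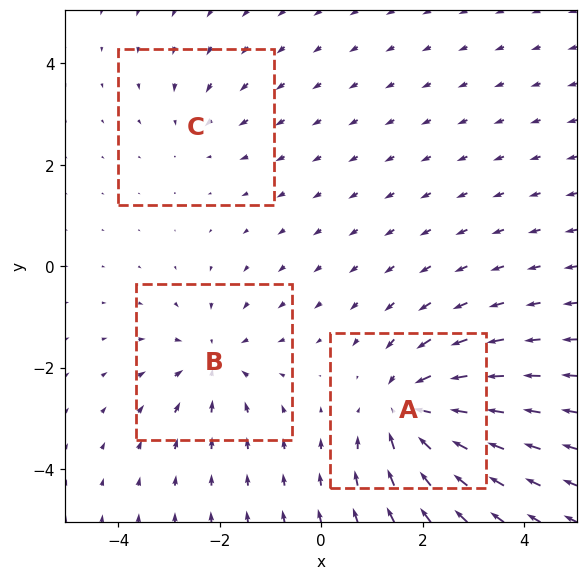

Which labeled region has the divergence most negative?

Divergence at each region's feature centre — A: about -5, B: about -4, C: about -2. Region A is most negative.

A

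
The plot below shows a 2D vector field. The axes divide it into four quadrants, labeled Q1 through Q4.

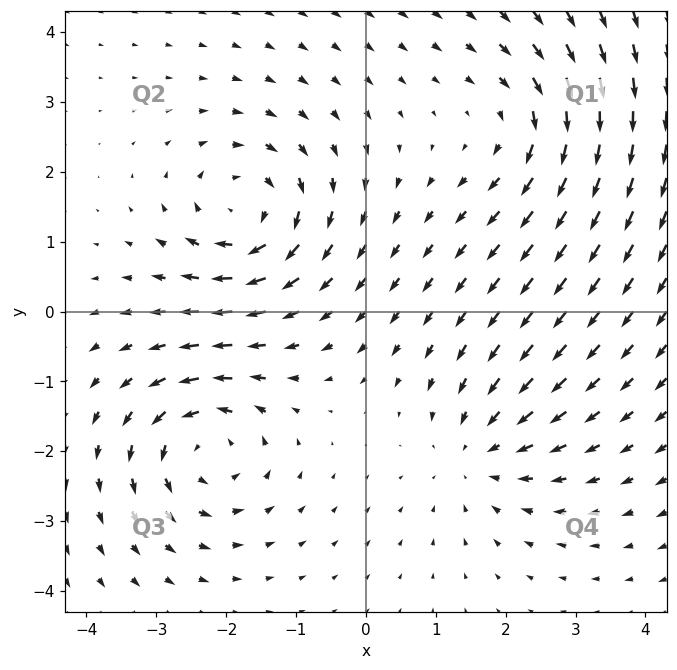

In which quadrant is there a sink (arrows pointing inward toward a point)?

Q4

The sink sits at approximately (1.6, -2.0), which lies in quadrant Q4. The divergence there is about -4, negative as expected for a sink.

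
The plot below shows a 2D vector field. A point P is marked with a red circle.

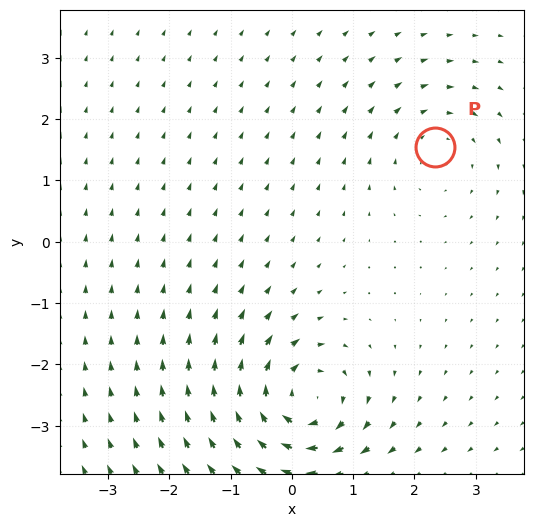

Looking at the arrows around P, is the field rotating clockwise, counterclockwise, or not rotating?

Near P at (2.3, 1.5) the arrows circulate clockwise. The curl (z-component) there is about -3; negative curl means clockwise rotation.

clockwise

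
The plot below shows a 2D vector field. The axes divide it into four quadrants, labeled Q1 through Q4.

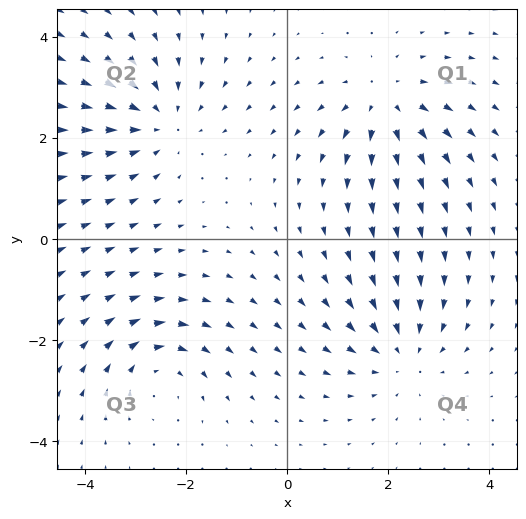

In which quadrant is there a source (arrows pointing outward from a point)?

The source sits at approximately (2.0, 2.7), which lies in quadrant Q1. The divergence there is about +5, positive as expected for a source.

Q1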